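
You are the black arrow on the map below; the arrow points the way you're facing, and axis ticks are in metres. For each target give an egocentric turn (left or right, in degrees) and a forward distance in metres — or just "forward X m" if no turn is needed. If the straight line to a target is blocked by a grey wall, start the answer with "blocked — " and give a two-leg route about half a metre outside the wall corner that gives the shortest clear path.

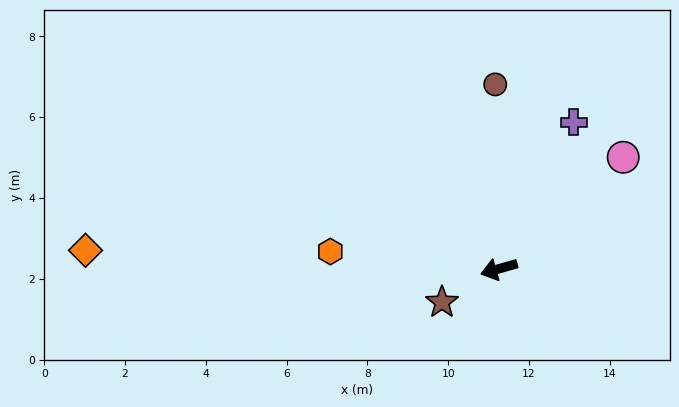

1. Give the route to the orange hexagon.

turn right 22°, forward 4.2 m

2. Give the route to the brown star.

turn left 14°, forward 1.6 m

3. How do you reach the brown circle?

turn right 105°, forward 4.6 m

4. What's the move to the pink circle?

turn right 154°, forward 4.1 m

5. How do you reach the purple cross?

turn right 133°, forward 4.1 m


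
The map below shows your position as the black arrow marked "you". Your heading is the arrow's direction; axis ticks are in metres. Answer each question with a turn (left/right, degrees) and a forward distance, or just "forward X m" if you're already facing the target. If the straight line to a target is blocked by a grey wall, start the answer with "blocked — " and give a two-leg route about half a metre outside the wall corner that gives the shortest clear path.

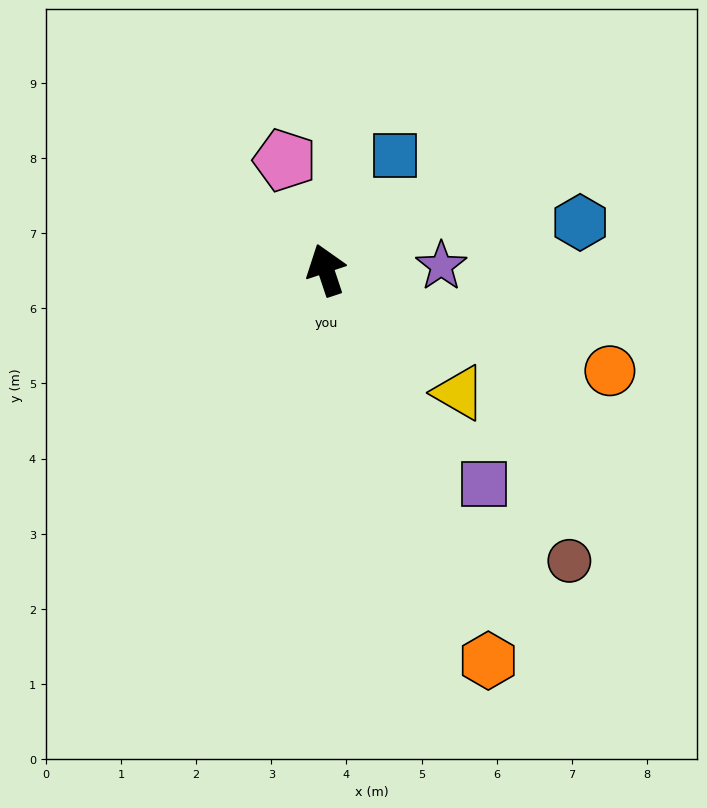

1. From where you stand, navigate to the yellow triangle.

turn right 151°, forward 2.4 m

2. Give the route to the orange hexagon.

turn right 176°, forward 5.6 m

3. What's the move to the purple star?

turn right 106°, forward 1.5 m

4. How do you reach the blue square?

turn right 50°, forward 1.8 m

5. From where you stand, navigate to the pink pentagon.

turn left 2°, forward 1.6 m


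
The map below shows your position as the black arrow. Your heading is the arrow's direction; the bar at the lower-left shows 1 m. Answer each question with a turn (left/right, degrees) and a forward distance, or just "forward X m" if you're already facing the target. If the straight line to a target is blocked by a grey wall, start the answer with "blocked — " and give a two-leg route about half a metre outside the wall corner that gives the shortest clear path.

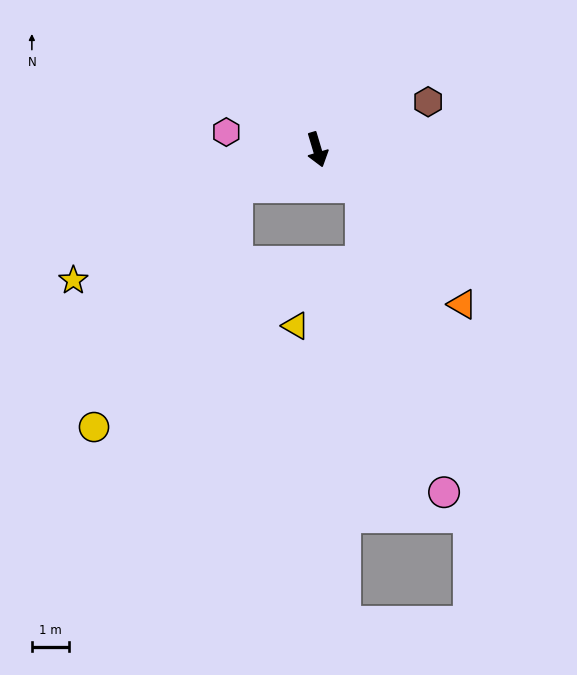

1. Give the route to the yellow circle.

blocked — turn right 82°, forward 2.4 m, then turn left 35°, forward 7.5 m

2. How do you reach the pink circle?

blocked — turn left 33°, forward 1.5 m, then turn right 34°, forward 8.5 m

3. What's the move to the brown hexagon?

turn left 97°, forward 3.2 m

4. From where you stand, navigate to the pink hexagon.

turn right 118°, forward 2.5 m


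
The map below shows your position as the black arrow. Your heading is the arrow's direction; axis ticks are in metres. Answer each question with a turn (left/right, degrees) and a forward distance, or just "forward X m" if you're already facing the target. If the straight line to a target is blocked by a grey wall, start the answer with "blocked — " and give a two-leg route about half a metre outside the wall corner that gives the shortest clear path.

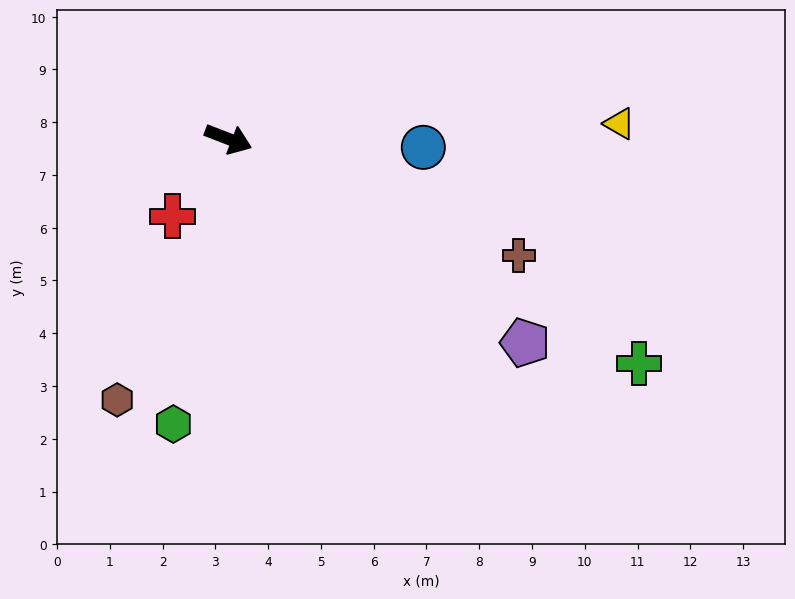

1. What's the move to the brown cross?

forward 5.9 m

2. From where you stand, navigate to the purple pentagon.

turn right 13°, forward 6.8 m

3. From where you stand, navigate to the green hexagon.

turn right 80°, forward 5.5 m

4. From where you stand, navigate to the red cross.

turn right 105°, forward 1.8 m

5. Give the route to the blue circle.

turn left 19°, forward 3.7 m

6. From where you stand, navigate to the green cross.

turn right 8°, forward 8.9 m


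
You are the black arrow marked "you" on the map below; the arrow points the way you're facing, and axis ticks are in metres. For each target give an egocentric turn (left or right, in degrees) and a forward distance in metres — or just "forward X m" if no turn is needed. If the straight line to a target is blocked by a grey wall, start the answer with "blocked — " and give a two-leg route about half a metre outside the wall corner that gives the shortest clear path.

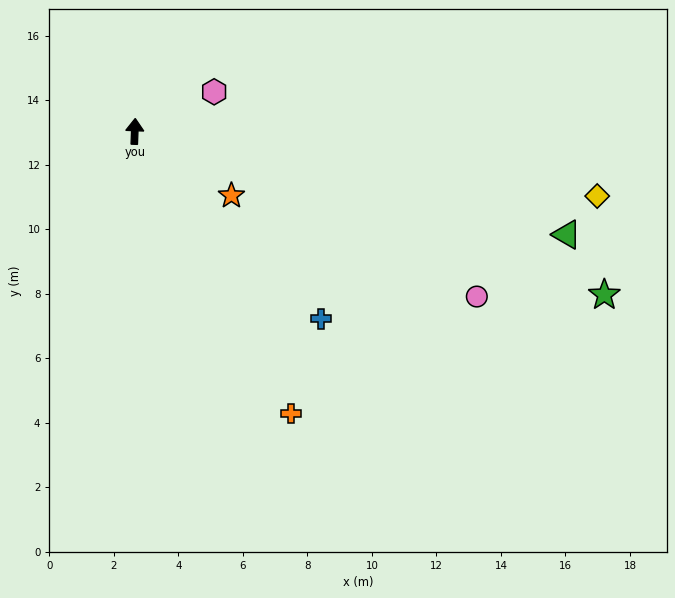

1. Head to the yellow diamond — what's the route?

turn right 96°, forward 14.5 m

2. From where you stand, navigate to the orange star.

turn right 121°, forward 3.6 m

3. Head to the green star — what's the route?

turn right 107°, forward 15.4 m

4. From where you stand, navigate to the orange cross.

turn right 149°, forward 10.0 m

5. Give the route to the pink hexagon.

turn right 61°, forward 2.7 m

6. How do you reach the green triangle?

turn right 101°, forward 13.8 m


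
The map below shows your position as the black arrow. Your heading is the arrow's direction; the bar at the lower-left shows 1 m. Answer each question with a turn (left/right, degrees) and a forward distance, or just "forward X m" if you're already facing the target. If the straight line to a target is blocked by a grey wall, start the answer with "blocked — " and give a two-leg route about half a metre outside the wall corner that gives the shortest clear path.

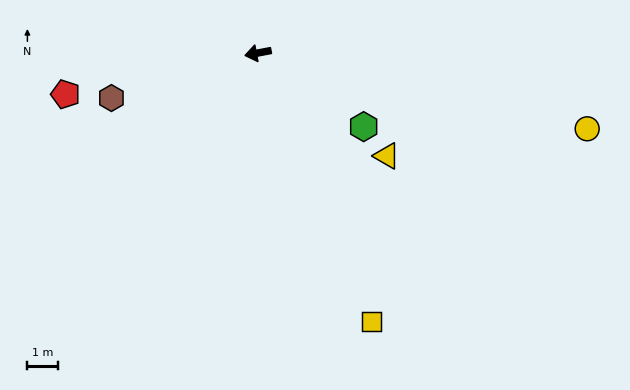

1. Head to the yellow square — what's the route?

turn left 102°, forward 9.4 m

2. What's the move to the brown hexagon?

turn left 6°, forward 5.0 m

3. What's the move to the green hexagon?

turn left 134°, forward 4.2 m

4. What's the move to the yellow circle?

turn left 156°, forward 10.9 m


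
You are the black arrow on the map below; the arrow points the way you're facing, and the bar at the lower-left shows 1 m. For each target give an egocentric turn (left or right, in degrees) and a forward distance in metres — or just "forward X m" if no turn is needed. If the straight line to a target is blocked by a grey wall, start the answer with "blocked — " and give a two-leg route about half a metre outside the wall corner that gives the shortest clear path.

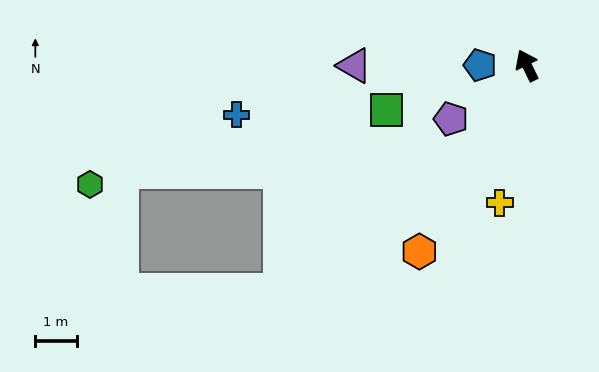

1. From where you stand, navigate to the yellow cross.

turn left 143°, forward 3.4 m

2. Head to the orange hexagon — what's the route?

turn left 124°, forward 5.2 m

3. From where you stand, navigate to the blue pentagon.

turn left 64°, forward 1.1 m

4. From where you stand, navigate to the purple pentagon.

turn left 99°, forward 2.2 m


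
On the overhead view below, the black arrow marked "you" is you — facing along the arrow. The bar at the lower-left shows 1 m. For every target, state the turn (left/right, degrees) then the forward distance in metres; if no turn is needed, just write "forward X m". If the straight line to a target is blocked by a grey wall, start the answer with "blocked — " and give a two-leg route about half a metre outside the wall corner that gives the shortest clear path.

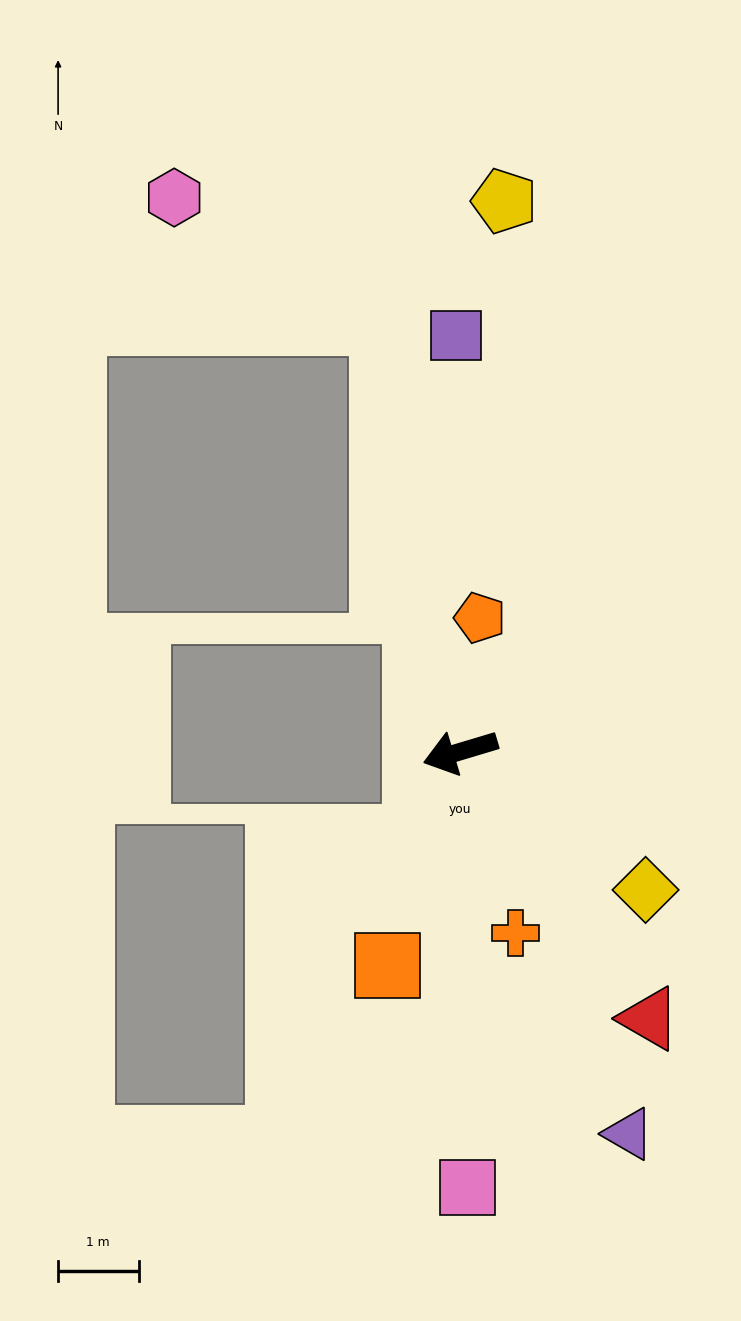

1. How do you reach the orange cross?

turn left 90°, forward 2.4 m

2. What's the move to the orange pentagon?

turn right 115°, forward 1.7 m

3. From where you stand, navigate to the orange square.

turn left 54°, forward 2.8 m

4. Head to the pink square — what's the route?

turn left 74°, forward 5.4 m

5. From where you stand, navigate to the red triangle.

turn left 109°, forward 4.1 m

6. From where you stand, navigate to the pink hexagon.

blocked — turn right 97°, forward 5.4 m, then turn left 50°, forward 3.0 m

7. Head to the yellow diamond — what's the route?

turn left 127°, forward 2.9 m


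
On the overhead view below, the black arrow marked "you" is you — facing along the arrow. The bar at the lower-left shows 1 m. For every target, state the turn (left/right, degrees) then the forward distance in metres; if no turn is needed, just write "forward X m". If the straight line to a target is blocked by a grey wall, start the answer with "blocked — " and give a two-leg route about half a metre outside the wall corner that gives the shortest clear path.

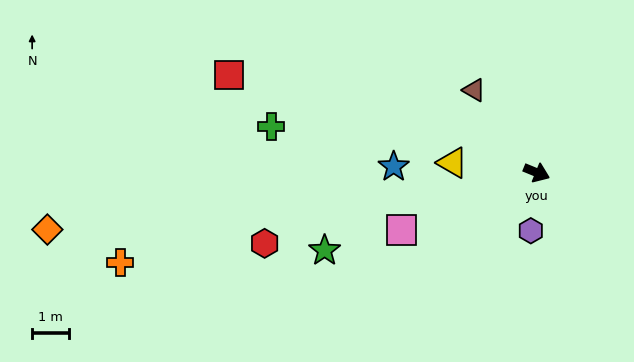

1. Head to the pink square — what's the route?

turn right 135°, forward 4.0 m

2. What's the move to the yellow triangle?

turn right 164°, forward 2.3 m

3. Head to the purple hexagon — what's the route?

turn right 74°, forward 1.6 m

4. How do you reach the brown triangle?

turn left 150°, forward 2.8 m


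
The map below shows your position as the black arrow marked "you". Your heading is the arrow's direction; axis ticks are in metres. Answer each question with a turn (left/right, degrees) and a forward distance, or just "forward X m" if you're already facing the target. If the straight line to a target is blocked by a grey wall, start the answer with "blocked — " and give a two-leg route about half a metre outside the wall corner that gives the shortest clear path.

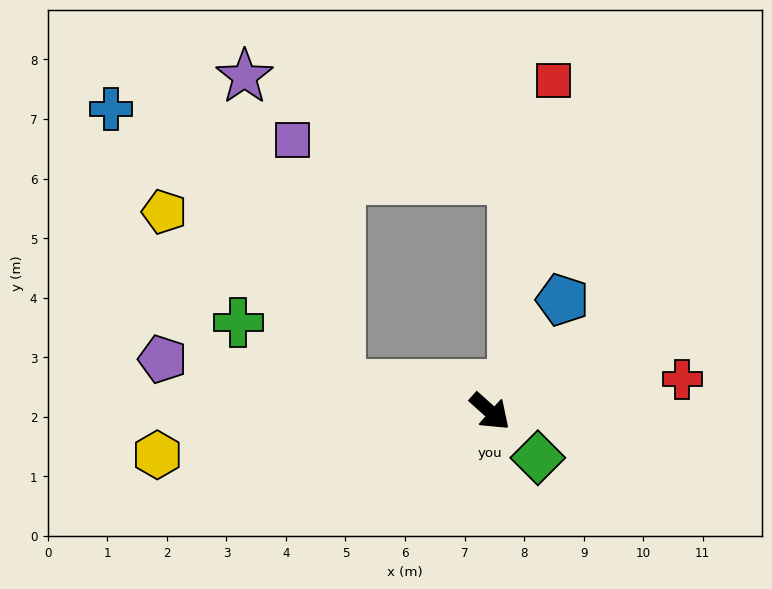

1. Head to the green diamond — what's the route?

turn right 2°, forward 1.1 m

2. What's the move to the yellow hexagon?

turn right 131°, forward 5.6 m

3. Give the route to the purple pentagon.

turn right 147°, forward 5.6 m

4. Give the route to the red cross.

turn left 51°, forward 3.3 m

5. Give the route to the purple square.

blocked — turn right 148°, forward 2.6 m, then turn right 69°, forward 4.2 m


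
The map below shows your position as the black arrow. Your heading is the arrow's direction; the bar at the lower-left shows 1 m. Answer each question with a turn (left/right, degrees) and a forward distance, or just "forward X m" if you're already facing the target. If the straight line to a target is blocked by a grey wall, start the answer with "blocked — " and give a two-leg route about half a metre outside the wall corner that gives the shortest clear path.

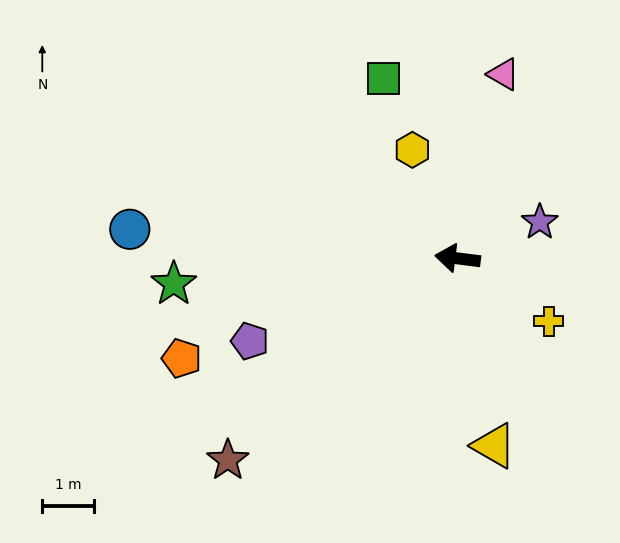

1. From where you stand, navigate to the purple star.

turn right 149°, forward 1.7 m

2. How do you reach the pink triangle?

turn right 97°, forward 3.6 m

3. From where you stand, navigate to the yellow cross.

turn left 153°, forward 2.1 m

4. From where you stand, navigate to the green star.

turn left 12°, forward 5.5 m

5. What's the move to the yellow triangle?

turn left 108°, forward 3.7 m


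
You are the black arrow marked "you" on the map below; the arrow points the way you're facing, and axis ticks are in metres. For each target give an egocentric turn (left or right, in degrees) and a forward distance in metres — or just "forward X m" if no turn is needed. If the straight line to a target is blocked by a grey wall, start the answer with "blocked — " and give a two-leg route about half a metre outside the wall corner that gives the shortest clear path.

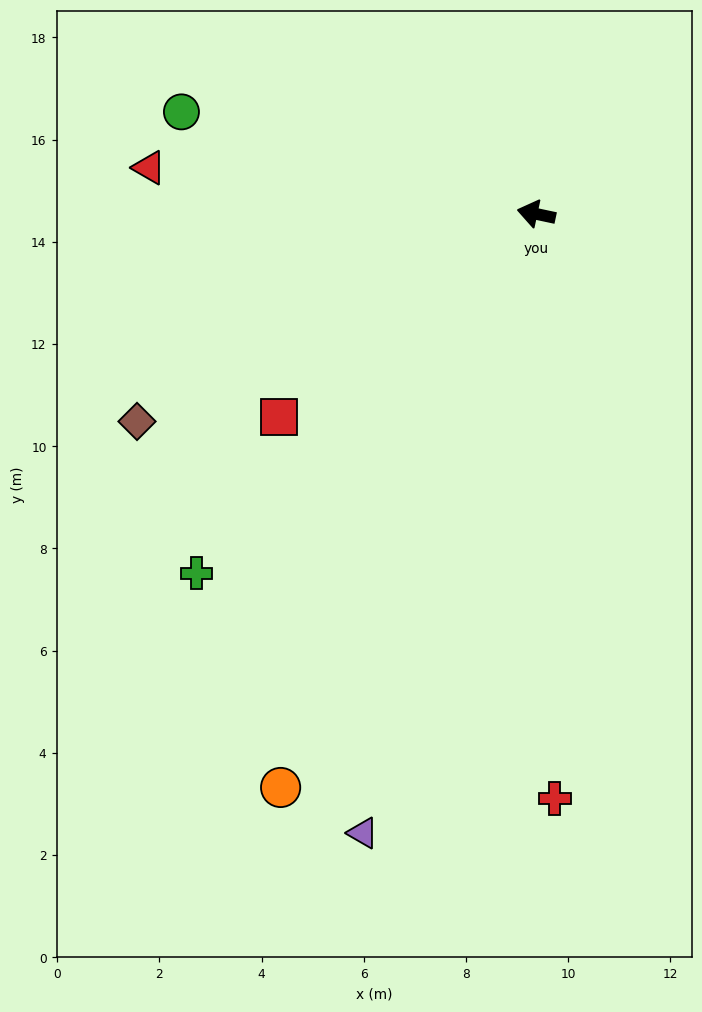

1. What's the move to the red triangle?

turn left 5°, forward 7.6 m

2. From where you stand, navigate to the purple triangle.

turn left 86°, forward 12.6 m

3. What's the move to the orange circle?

turn left 78°, forward 12.3 m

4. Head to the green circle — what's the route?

turn right 4°, forward 7.2 m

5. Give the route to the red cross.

turn left 104°, forward 11.4 m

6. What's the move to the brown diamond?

turn left 40°, forward 8.8 m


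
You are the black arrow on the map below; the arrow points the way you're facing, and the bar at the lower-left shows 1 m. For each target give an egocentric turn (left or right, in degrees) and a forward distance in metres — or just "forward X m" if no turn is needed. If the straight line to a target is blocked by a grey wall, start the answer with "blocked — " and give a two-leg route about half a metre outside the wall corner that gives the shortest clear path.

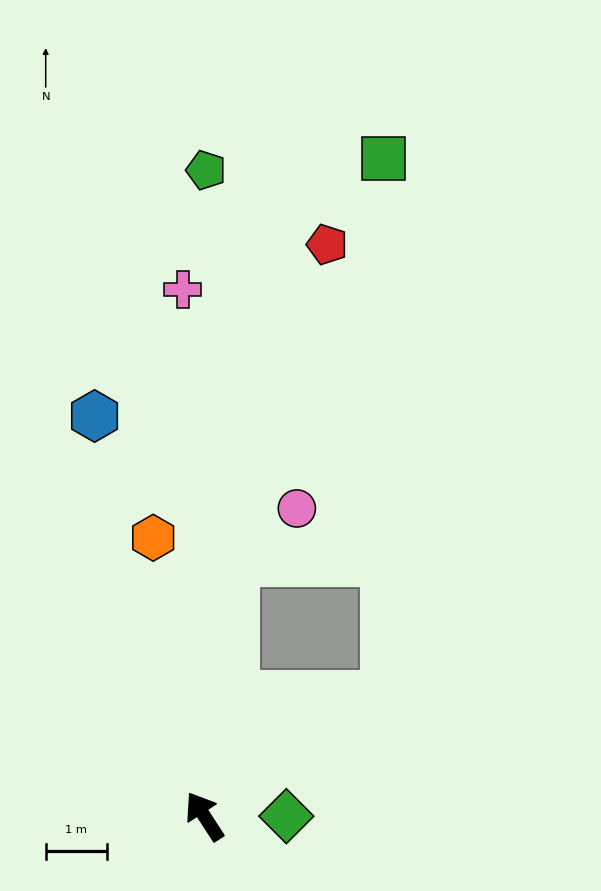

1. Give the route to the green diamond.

turn right 123°, forward 1.3 m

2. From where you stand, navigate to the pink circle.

blocked — turn right 40°, forward 4.2 m, then turn right 44°, forward 1.3 m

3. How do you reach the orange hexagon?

turn right 23°, forward 4.7 m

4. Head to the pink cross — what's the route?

turn right 31°, forward 8.7 m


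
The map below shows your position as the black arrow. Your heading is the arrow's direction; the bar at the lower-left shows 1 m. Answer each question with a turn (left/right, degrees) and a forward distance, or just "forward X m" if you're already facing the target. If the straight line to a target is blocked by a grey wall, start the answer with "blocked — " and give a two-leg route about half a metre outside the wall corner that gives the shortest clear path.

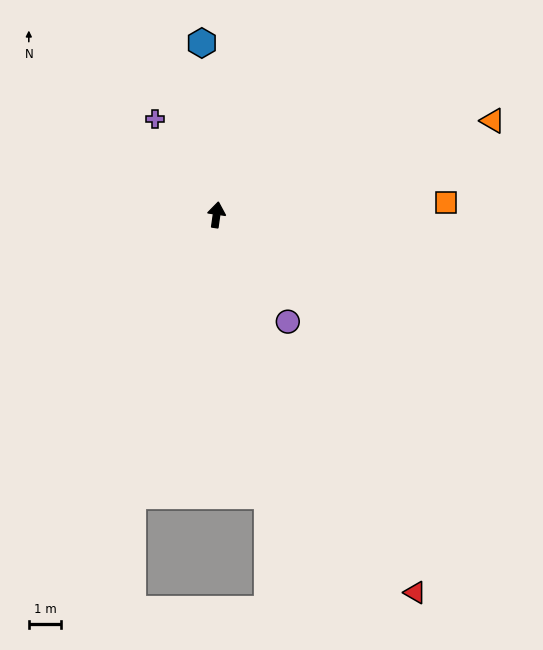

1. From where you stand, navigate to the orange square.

turn right 79°, forward 7.1 m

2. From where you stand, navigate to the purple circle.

turn right 138°, forward 4.0 m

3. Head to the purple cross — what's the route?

turn left 41°, forward 3.5 m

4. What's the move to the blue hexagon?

turn left 13°, forward 5.3 m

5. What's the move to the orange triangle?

turn right 63°, forward 9.0 m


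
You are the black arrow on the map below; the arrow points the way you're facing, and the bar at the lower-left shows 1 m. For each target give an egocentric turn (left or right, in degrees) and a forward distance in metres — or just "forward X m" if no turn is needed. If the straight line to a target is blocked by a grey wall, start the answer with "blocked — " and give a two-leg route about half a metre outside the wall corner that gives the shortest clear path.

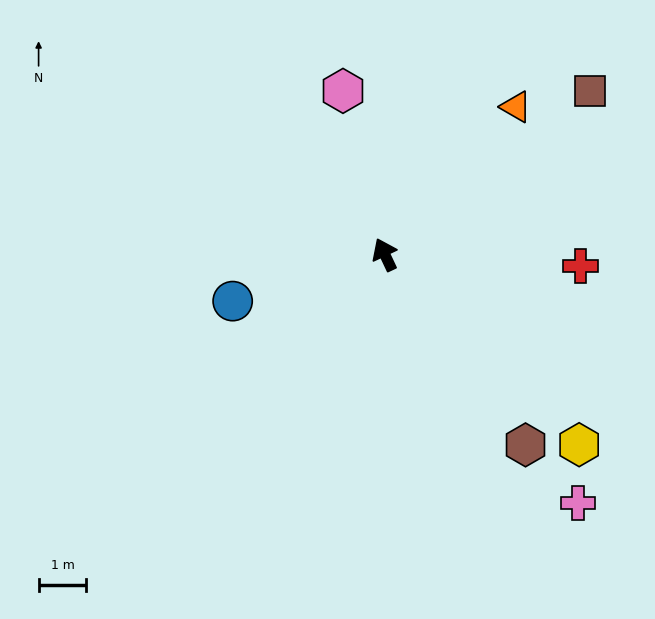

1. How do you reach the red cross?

turn right 119°, forward 4.1 m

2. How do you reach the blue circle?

turn left 82°, forward 3.3 m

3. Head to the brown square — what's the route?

turn right 77°, forward 5.5 m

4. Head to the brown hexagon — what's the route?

turn right 169°, forward 5.0 m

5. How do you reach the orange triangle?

turn right 67°, forward 4.1 m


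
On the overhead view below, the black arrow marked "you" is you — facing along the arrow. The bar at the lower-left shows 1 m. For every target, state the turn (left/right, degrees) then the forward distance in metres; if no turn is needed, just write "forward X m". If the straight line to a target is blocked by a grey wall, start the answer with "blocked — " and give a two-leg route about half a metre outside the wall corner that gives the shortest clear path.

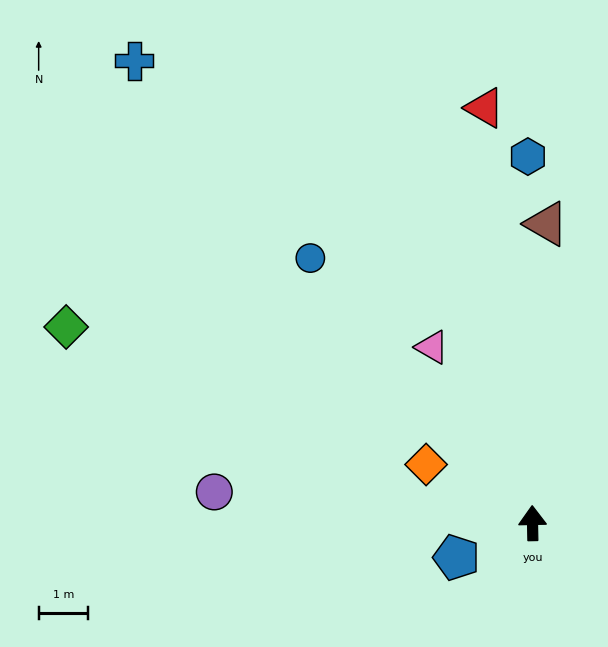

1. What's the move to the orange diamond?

turn left 60°, forward 2.4 m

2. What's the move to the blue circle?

turn left 39°, forward 7.0 m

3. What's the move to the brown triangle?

turn right 4°, forward 6.0 m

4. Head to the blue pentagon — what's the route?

turn left 113°, forward 1.7 m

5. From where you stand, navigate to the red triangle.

turn left 5°, forward 8.4 m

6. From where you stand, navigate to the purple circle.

turn left 83°, forward 6.4 m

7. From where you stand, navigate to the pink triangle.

turn left 29°, forward 4.1 m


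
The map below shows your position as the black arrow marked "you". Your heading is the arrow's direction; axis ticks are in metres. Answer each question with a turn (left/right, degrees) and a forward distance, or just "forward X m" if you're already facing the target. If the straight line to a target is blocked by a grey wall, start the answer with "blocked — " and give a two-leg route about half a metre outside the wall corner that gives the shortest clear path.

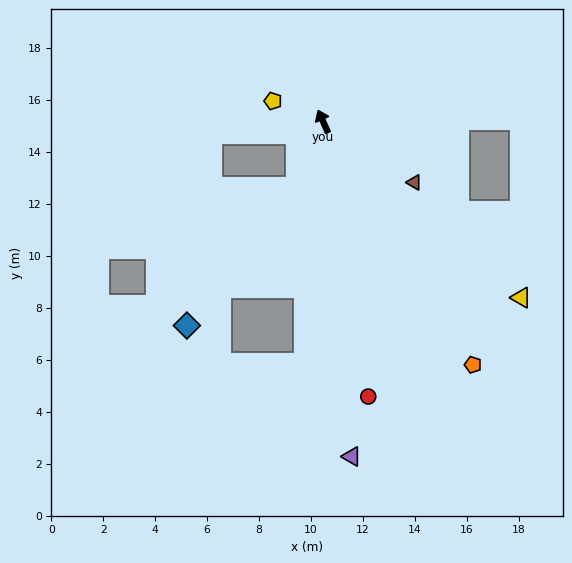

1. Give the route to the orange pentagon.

turn right 172°, forward 11.0 m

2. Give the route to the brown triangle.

turn right 148°, forward 4.2 m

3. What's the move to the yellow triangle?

turn right 156°, forward 10.2 m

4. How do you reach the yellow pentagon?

turn left 44°, forward 2.1 m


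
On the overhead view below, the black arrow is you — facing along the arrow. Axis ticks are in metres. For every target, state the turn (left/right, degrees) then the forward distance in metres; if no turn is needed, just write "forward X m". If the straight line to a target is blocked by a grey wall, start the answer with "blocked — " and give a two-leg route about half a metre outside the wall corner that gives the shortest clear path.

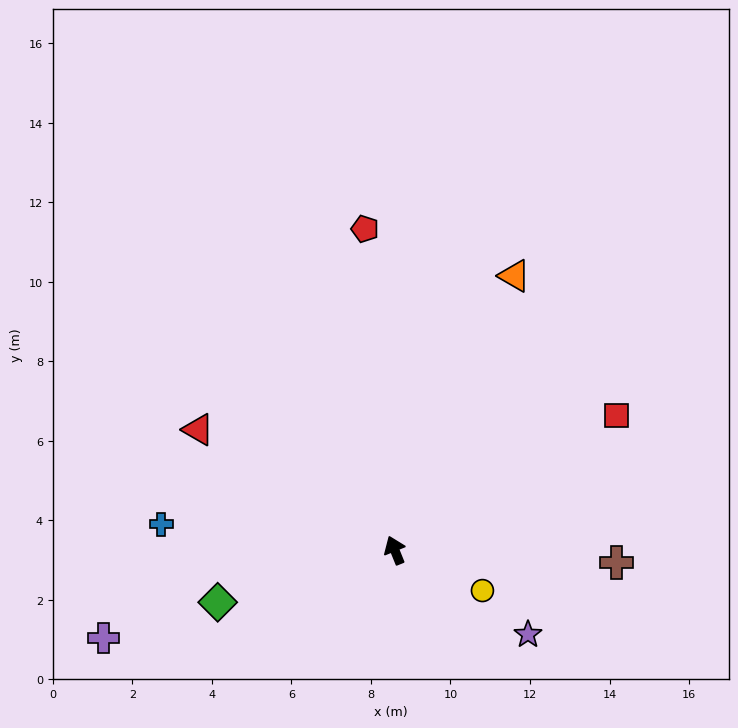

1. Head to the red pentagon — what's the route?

turn right 17°, forward 8.1 m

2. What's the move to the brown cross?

turn right 115°, forward 5.6 m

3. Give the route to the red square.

turn right 81°, forward 6.5 m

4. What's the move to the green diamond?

turn left 84°, forward 4.6 m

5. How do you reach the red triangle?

turn left 36°, forward 5.8 m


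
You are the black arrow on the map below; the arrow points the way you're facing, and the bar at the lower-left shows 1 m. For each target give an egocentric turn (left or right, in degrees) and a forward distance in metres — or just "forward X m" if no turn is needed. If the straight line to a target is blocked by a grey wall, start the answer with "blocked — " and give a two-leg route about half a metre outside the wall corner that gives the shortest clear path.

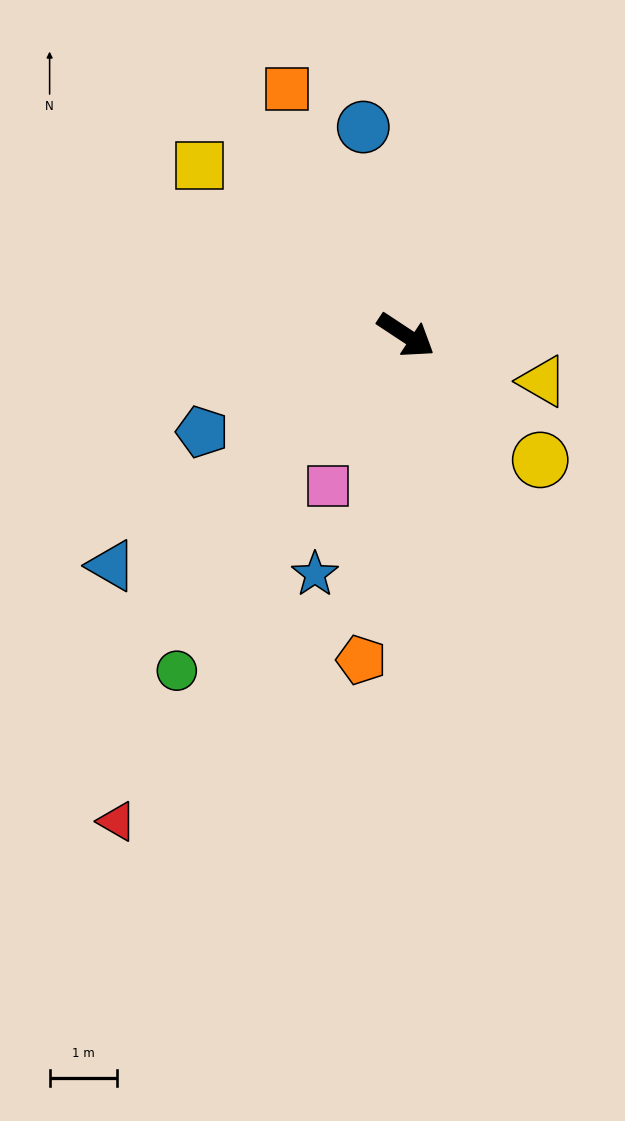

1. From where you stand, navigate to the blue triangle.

turn right 109°, forward 5.6 m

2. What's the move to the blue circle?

turn left 135°, forward 3.2 m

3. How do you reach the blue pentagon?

turn right 121°, forward 3.4 m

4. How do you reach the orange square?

turn left 149°, forward 4.1 m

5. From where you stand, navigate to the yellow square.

turn left 174°, forward 4.0 m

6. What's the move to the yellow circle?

turn right 9°, forward 2.7 m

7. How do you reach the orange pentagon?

turn right 64°, forward 4.9 m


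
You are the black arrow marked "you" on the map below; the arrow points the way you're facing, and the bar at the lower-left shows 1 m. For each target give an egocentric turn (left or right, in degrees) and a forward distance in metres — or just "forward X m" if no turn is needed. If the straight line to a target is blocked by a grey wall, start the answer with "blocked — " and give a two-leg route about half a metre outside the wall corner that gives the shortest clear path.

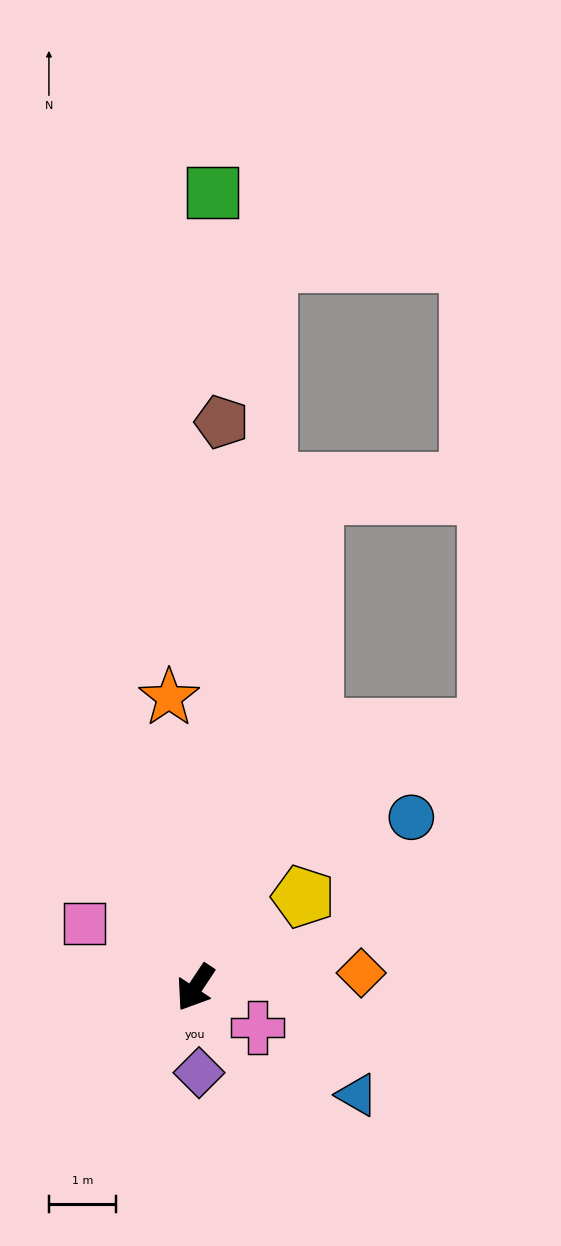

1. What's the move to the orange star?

turn right 141°, forward 4.4 m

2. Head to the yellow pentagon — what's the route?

turn left 164°, forward 2.1 m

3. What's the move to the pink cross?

turn left 91°, forward 1.1 m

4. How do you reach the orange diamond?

turn left 129°, forward 2.5 m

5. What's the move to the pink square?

turn right 87°, forward 1.9 m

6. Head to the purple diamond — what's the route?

turn left 36°, forward 1.3 m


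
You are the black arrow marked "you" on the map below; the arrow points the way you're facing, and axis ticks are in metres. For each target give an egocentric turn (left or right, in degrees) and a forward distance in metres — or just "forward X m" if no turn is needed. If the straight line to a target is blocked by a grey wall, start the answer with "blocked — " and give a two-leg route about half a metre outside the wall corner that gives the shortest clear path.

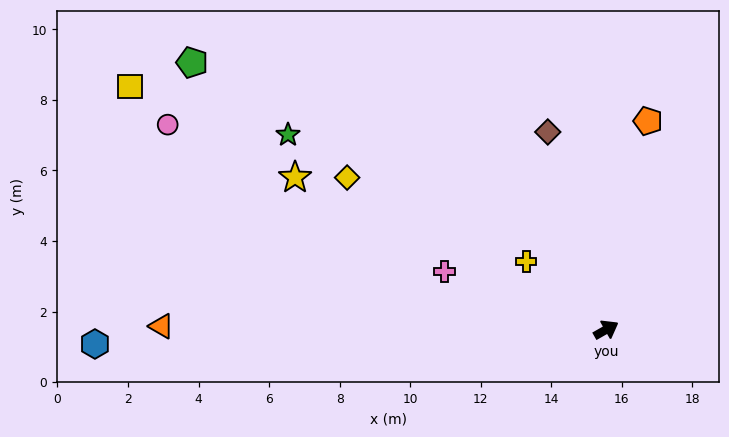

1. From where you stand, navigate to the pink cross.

turn left 130°, forward 4.9 m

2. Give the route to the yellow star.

turn left 124°, forward 9.8 m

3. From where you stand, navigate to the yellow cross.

turn left 110°, forward 3.0 m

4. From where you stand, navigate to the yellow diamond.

turn left 120°, forward 8.5 m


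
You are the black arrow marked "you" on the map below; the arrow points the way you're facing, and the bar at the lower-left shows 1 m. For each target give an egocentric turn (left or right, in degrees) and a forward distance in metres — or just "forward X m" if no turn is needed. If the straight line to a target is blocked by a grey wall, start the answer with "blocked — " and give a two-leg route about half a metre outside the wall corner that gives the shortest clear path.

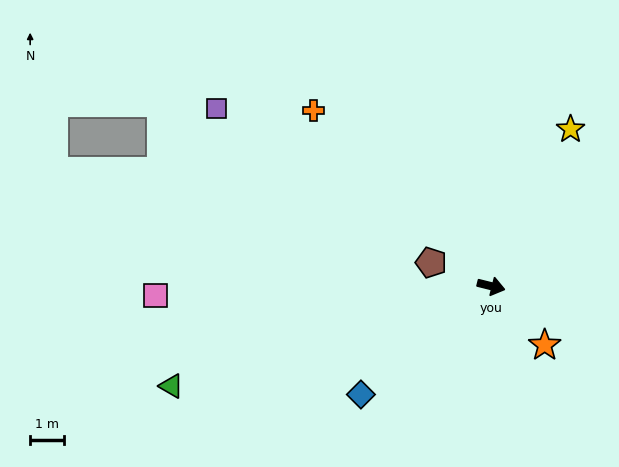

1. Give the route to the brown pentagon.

turn left 173°, forward 1.9 m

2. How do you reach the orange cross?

turn left 149°, forward 7.4 m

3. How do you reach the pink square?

turn right 164°, forward 10.0 m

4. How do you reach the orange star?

turn right 34°, forward 2.4 m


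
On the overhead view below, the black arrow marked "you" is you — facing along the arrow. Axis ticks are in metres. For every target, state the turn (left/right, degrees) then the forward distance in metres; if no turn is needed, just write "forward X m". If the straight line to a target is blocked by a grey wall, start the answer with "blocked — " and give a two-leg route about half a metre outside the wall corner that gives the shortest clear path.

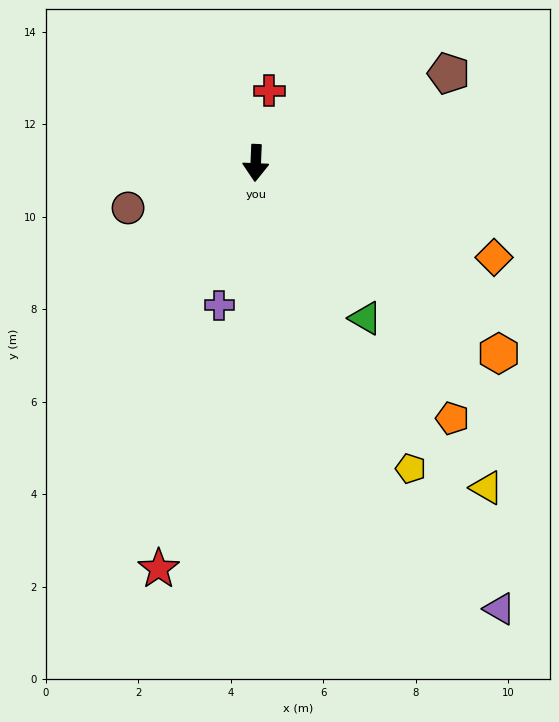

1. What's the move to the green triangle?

turn left 38°, forward 4.1 m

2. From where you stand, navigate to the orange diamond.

turn left 71°, forward 5.5 m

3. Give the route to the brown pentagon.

turn left 117°, forward 4.6 m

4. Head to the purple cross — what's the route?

turn right 12°, forward 3.2 m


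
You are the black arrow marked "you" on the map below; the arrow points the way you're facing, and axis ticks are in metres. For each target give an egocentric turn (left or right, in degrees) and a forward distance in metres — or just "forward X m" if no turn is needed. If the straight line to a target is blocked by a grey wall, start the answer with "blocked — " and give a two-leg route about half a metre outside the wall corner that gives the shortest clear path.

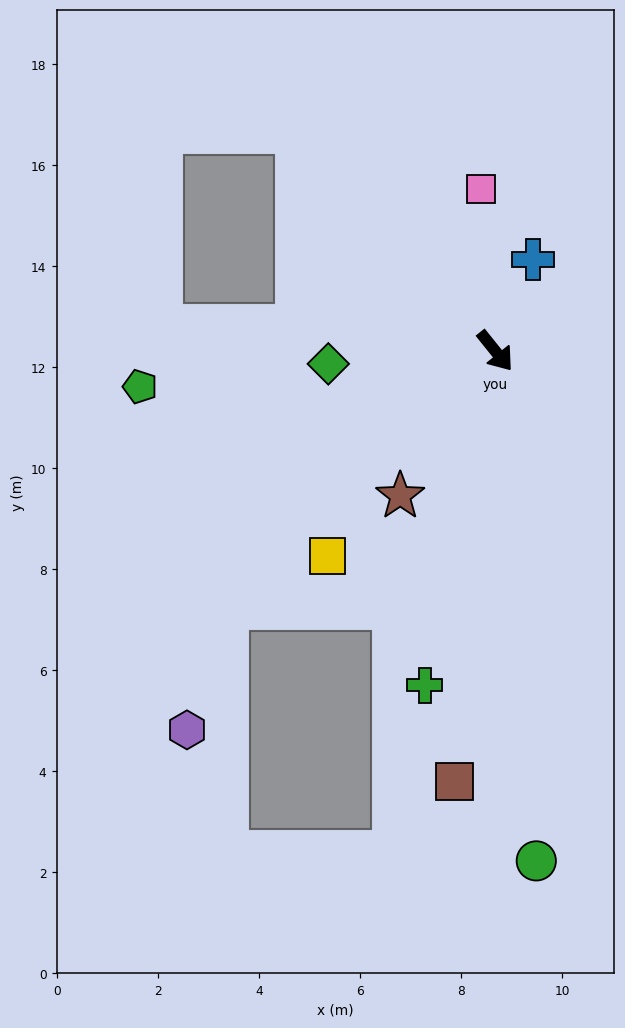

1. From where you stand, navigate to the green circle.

turn right 34°, forward 10.1 m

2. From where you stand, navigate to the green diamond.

turn right 124°, forward 3.3 m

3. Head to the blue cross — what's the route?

turn left 119°, forward 2.0 m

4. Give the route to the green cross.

turn right 51°, forward 6.8 m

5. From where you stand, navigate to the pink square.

turn left 146°, forward 3.2 m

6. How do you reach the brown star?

turn right 72°, forward 3.4 m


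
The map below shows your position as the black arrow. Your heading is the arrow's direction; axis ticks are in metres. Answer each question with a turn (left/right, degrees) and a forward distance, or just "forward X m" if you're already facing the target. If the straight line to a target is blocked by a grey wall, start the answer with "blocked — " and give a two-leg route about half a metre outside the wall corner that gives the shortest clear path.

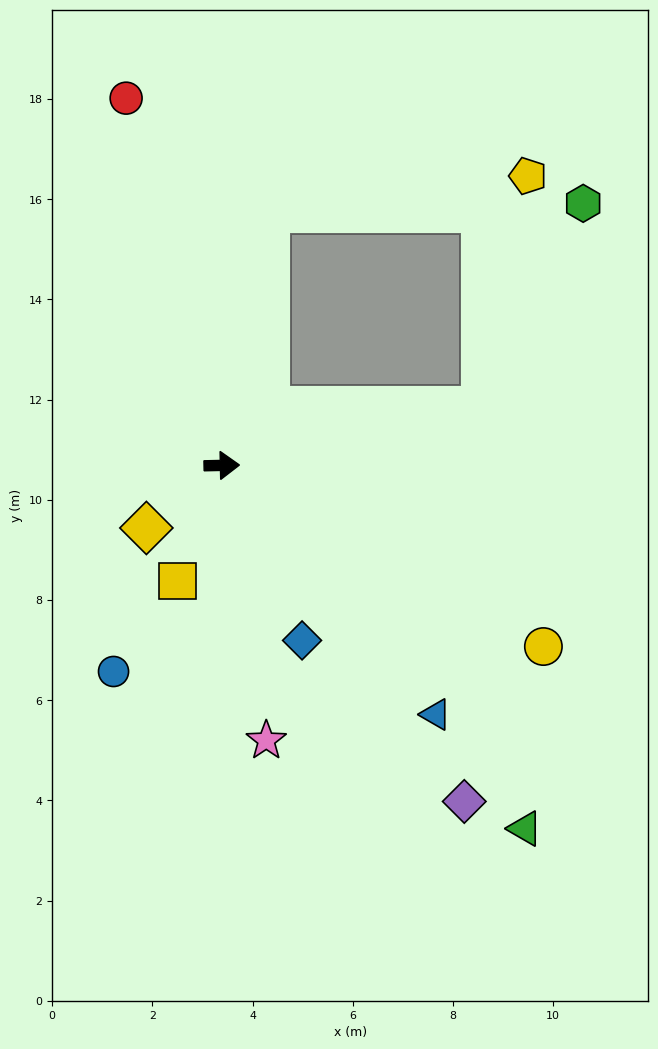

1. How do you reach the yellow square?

turn right 112°, forward 2.5 m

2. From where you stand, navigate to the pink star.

turn right 82°, forward 5.6 m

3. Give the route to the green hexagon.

blocked — turn left 11°, forward 5.3 m, then turn left 51°, forward 4.6 m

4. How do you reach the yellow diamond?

turn right 142°, forward 2.0 m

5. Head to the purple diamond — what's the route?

turn right 55°, forward 8.3 m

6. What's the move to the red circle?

turn left 103°, forward 7.6 m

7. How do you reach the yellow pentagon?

blocked — turn left 11°, forward 5.3 m, then turn left 67°, forward 4.7 m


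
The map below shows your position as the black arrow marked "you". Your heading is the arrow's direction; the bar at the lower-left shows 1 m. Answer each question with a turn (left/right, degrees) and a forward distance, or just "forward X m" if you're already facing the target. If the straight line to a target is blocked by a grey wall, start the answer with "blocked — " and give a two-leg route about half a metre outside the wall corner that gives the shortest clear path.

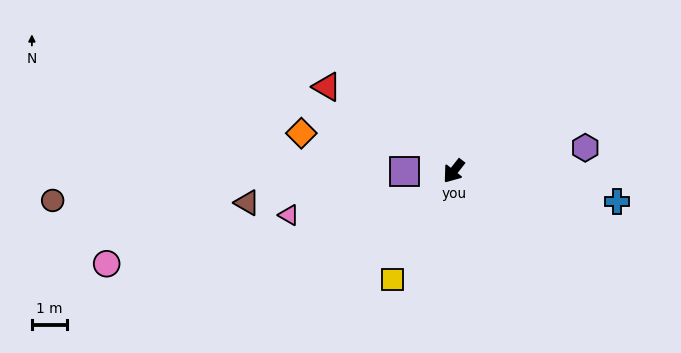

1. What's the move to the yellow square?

turn left 9°, forward 3.6 m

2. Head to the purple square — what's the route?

turn right 51°, forward 1.4 m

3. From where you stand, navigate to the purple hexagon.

turn left 138°, forward 3.8 m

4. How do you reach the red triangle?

turn right 85°, forward 4.4 m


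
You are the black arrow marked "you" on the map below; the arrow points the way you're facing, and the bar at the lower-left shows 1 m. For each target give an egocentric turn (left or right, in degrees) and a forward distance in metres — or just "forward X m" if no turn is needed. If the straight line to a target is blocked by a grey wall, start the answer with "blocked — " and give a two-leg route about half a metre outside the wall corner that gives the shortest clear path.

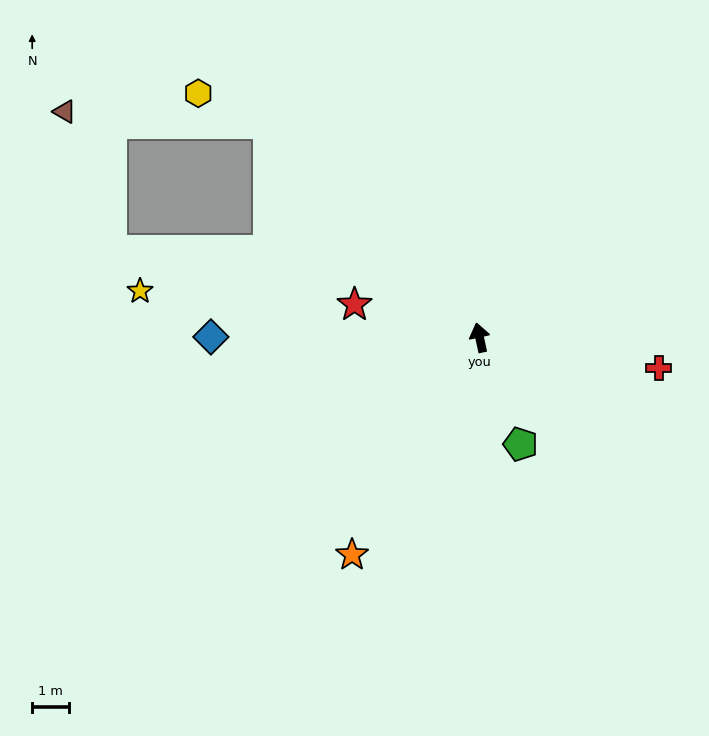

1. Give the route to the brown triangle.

blocked — turn left 32°, forward 8.3 m, then turn left 42°, forward 5.6 m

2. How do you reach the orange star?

turn left 137°, forward 6.9 m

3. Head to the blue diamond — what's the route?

turn left 78°, forward 7.4 m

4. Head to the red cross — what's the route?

turn right 112°, forward 5.0 m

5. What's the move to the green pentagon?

turn right 171°, forward 3.1 m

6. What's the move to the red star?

turn left 63°, forward 3.5 m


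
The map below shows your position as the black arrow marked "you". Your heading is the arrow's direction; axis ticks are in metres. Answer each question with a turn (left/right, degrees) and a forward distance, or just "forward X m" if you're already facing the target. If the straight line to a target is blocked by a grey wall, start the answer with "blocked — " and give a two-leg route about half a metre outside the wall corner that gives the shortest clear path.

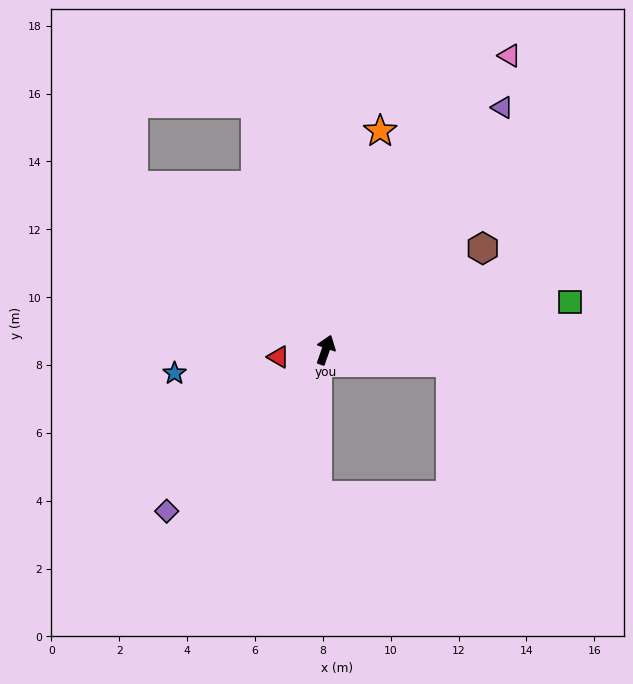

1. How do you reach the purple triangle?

turn right 17°, forward 8.8 m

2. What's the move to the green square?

turn right 60°, forward 7.3 m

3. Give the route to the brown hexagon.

turn right 38°, forward 5.5 m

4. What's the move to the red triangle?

turn left 118°, forward 1.4 m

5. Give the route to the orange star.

turn left 5°, forward 6.6 m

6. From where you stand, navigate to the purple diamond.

turn left 155°, forward 6.7 m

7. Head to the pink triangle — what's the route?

turn right 13°, forward 10.2 m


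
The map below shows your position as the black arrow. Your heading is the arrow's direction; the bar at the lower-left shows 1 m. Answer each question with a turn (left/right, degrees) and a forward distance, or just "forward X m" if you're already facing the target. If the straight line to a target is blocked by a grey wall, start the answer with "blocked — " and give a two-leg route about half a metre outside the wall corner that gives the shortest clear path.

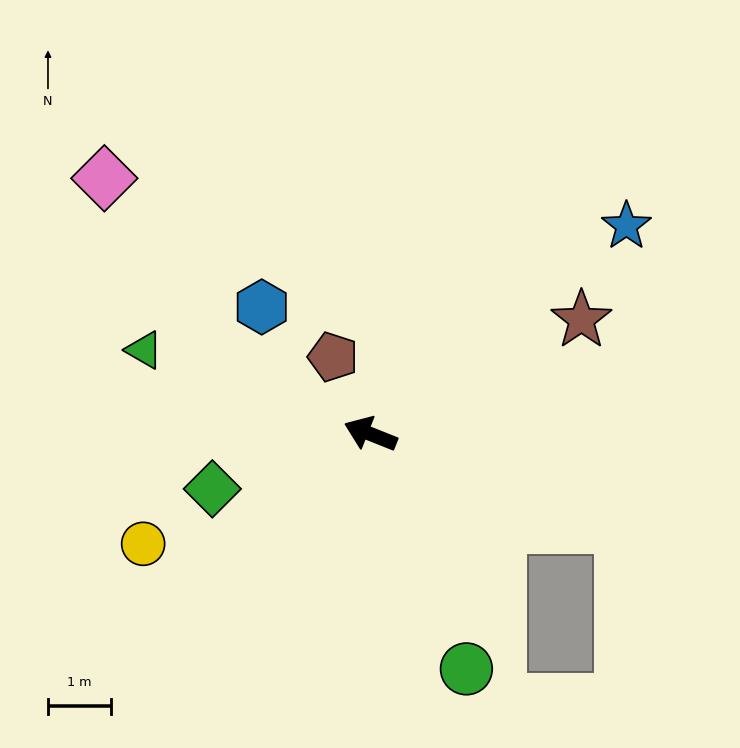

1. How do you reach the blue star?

turn right 119°, forward 5.2 m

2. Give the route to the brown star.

turn right 130°, forward 3.8 m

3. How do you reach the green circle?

turn left 134°, forward 4.0 m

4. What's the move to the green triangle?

forward 3.8 m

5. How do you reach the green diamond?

turn left 41°, forward 2.7 m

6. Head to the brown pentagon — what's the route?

turn right 42°, forward 1.4 m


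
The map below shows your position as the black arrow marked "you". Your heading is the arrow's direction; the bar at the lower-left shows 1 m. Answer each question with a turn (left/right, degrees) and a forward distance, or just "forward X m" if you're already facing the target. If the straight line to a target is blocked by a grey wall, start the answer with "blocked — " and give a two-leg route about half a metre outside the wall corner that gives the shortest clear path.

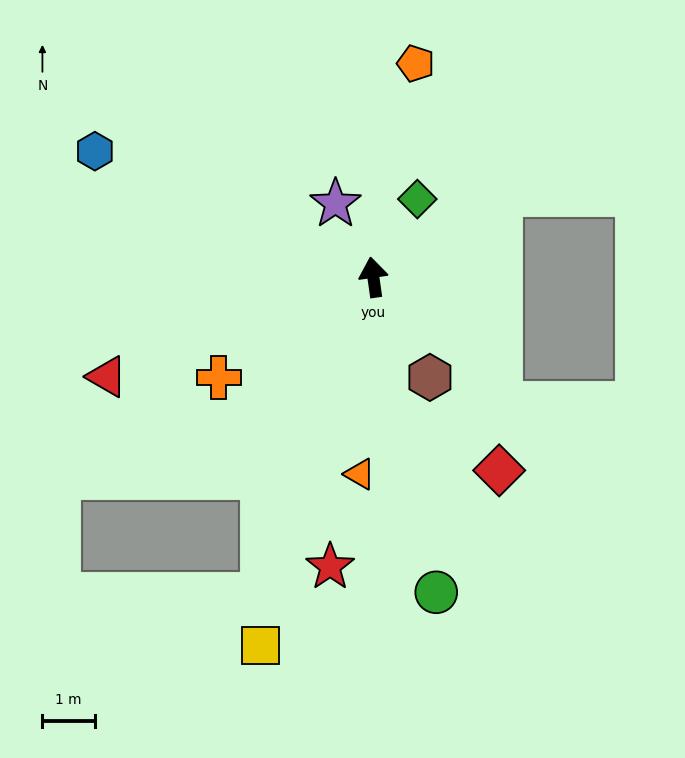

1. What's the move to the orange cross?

turn left 115°, forward 3.5 m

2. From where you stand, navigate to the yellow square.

turn left 155°, forward 7.3 m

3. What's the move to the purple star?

turn left 19°, forward 1.6 m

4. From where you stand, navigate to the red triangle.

turn left 102°, forward 5.4 m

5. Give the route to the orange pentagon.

turn right 19°, forward 4.2 m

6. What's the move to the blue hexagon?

turn left 58°, forward 5.8 m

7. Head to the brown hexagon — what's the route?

turn right 159°, forward 2.2 m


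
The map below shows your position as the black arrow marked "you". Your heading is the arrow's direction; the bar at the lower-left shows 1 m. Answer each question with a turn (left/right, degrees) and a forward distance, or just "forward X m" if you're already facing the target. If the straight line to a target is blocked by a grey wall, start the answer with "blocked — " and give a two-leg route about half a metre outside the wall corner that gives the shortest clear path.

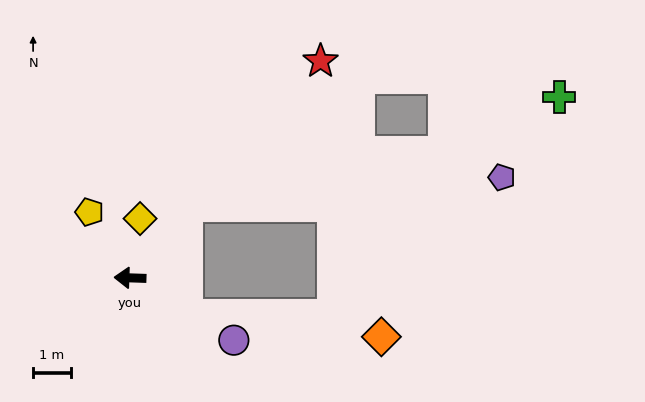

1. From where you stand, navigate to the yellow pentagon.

turn right 56°, forward 2.0 m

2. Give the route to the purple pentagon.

blocked — turn right 127°, forward 2.4 m, then turn right 46°, forward 8.4 m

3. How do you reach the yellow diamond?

turn right 98°, forward 1.6 m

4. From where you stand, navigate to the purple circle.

turn left 151°, forward 3.2 m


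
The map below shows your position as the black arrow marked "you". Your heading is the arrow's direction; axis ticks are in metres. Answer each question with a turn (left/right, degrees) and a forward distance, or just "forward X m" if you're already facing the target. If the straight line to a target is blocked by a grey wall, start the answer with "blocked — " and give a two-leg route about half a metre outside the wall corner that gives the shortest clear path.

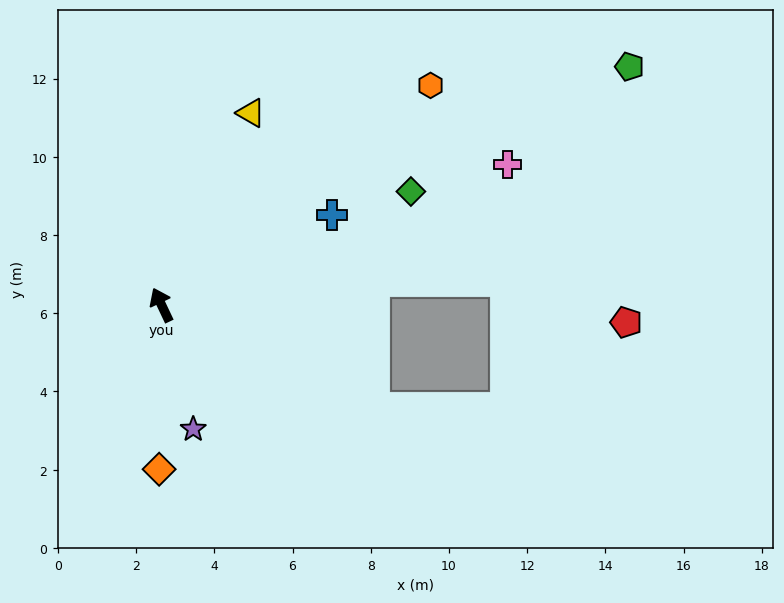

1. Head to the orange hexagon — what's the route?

turn right 76°, forward 8.9 m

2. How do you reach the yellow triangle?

turn right 50°, forward 5.4 m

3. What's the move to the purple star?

turn left 169°, forward 3.3 m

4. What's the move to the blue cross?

turn right 88°, forward 4.9 m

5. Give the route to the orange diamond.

turn left 154°, forward 4.2 m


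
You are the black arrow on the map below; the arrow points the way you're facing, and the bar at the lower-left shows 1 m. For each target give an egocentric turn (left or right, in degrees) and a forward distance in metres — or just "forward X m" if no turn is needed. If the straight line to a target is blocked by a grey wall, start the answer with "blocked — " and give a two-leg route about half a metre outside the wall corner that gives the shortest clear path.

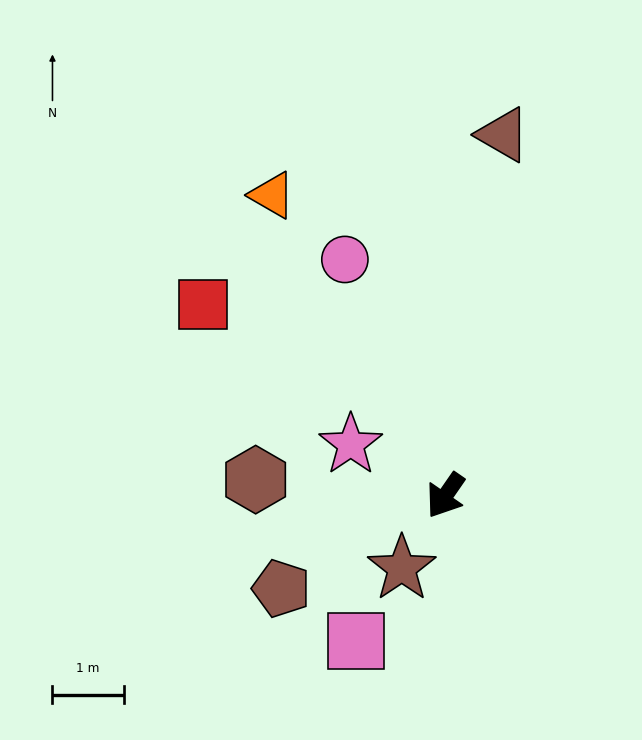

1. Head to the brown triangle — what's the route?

turn right 154°, forward 5.1 m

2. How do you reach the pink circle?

turn right 122°, forward 3.6 m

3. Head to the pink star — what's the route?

turn right 84°, forward 1.5 m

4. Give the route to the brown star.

turn left 4°, forward 1.2 m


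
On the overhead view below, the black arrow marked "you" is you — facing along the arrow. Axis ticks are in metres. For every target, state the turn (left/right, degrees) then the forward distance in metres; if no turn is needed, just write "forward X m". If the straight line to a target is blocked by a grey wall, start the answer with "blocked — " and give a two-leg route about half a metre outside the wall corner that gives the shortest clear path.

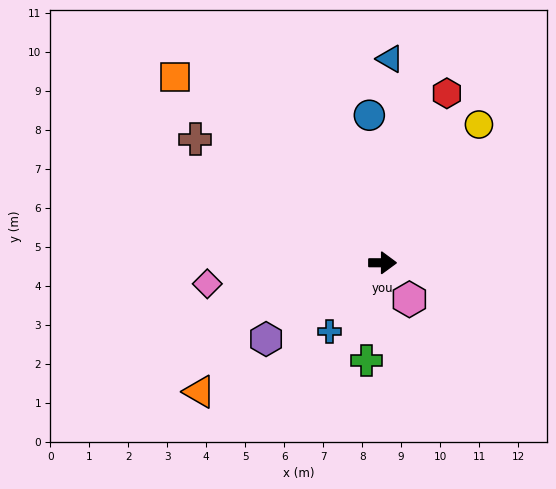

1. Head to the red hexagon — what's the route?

turn left 69°, forward 4.6 m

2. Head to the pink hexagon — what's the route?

turn right 54°, forward 1.2 m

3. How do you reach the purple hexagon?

turn right 147°, forward 3.6 m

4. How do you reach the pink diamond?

turn right 173°, forward 4.5 m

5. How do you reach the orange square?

turn left 138°, forward 7.2 m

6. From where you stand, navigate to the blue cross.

turn right 127°, forward 2.2 m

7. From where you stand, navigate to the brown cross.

turn left 147°, forward 5.8 m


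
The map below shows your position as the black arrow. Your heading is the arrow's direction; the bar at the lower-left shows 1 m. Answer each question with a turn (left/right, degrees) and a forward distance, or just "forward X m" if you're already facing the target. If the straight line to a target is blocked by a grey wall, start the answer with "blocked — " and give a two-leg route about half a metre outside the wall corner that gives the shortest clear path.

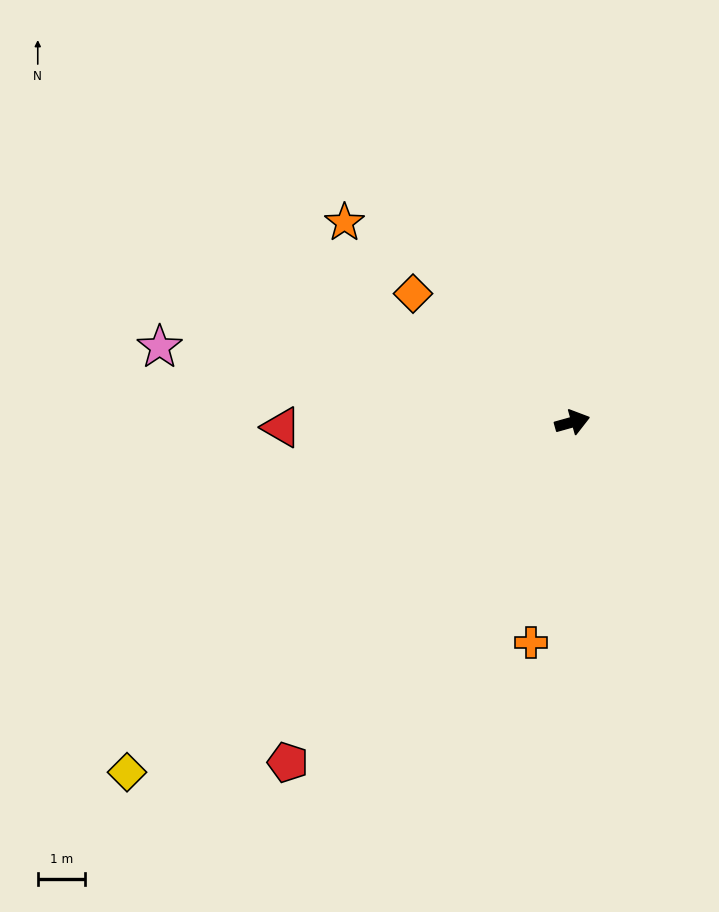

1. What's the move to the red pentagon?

turn right 146°, forward 9.5 m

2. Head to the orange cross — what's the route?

turn right 116°, forward 4.8 m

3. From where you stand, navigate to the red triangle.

turn left 165°, forward 6.2 m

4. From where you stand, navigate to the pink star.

turn left 154°, forward 8.9 m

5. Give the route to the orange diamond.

turn left 125°, forward 4.4 m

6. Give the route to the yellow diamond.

turn right 157°, forward 12.1 m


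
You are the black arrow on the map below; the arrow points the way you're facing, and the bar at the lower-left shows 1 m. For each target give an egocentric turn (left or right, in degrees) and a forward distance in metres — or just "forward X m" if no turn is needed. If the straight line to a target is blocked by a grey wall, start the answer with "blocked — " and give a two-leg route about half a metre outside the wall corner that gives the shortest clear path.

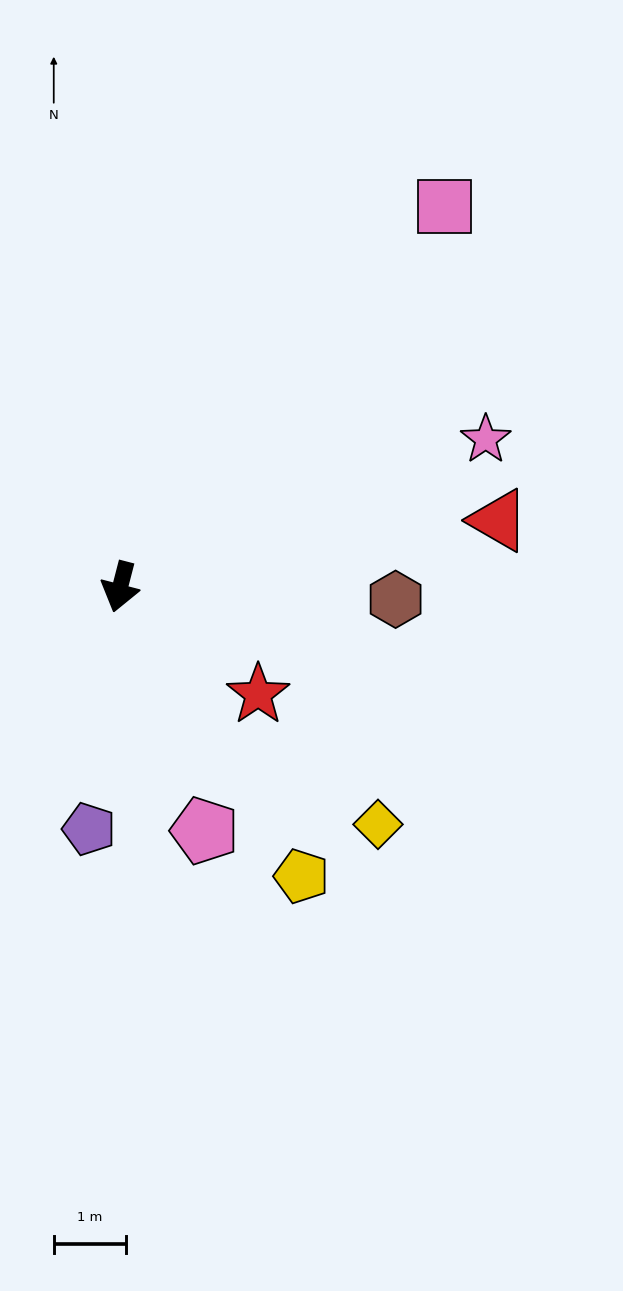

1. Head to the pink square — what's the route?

turn left 154°, forward 6.9 m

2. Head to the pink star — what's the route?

turn left 126°, forward 5.5 m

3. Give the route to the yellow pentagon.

turn left 47°, forward 4.7 m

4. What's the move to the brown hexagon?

turn left 102°, forward 3.8 m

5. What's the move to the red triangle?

turn left 114°, forward 5.3 m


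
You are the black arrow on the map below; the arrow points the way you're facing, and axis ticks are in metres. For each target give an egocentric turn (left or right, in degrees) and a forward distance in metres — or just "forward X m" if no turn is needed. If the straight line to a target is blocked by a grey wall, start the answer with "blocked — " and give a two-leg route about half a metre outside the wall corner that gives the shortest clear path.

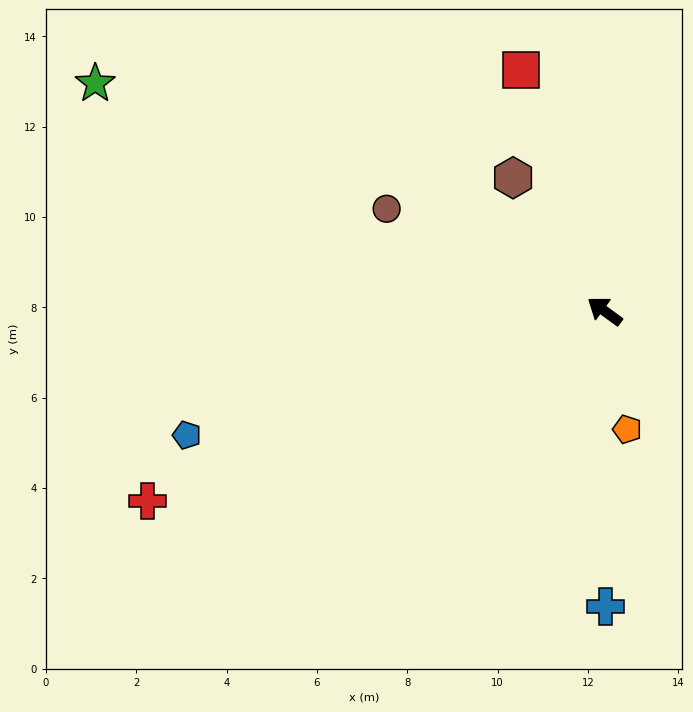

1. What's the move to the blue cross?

turn left 126°, forward 6.5 m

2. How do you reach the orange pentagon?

turn left 137°, forward 2.7 m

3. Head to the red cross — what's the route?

turn left 59°, forward 11.0 m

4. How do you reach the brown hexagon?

turn right 19°, forward 3.6 m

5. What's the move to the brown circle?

turn left 11°, forward 5.3 m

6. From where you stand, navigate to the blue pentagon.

turn left 53°, forward 9.6 m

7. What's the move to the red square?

turn right 35°, forward 5.7 m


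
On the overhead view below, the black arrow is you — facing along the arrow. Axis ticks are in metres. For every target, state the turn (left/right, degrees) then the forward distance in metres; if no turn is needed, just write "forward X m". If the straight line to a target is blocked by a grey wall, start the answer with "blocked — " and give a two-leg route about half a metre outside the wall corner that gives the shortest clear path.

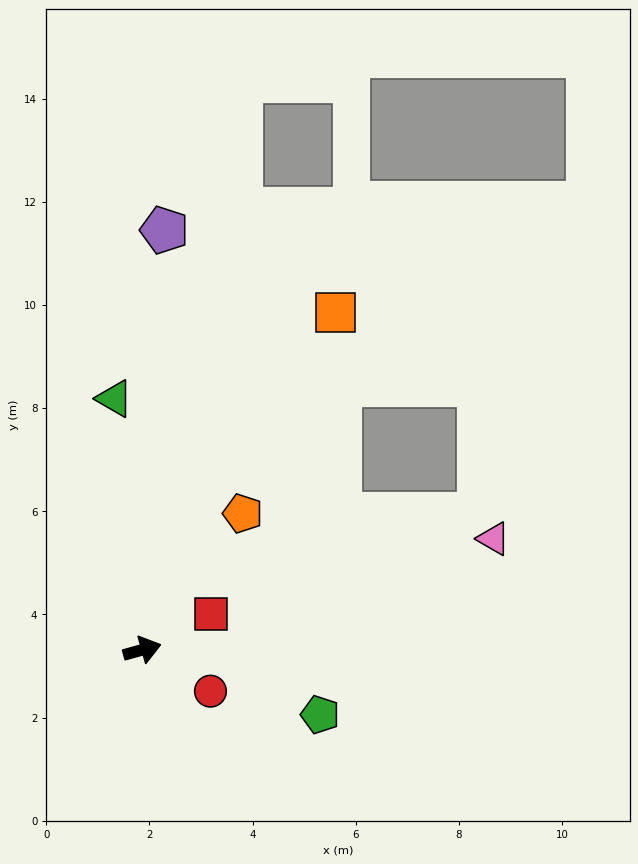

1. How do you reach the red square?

turn left 12°, forward 1.5 m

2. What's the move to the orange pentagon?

turn left 38°, forward 3.3 m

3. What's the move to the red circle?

turn right 47°, forward 1.5 m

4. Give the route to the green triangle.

turn left 81°, forward 4.9 m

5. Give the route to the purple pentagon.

turn left 71°, forward 8.1 m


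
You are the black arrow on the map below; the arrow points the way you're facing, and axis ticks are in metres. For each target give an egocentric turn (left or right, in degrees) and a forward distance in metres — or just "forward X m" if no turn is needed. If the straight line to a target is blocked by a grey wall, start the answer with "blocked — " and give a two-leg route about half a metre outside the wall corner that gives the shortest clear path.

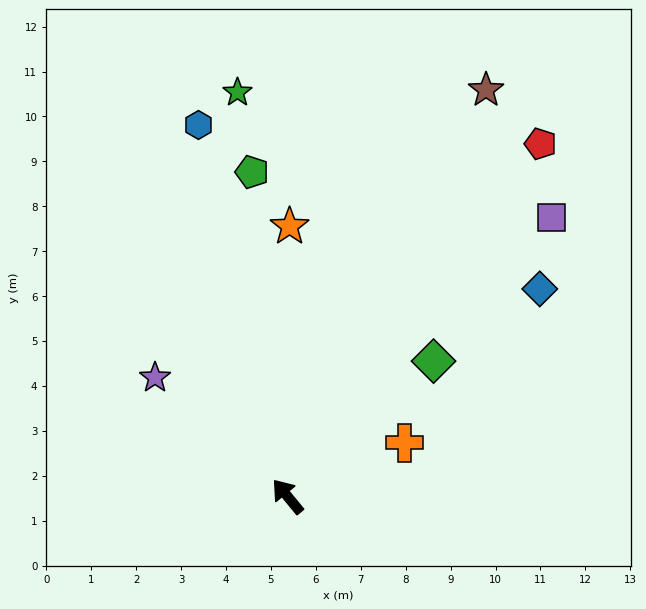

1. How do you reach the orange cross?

turn right 105°, forward 2.9 m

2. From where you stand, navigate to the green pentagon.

turn right 33°, forward 7.3 m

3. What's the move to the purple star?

turn left 9°, forward 4.0 m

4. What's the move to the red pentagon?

turn right 75°, forward 9.7 m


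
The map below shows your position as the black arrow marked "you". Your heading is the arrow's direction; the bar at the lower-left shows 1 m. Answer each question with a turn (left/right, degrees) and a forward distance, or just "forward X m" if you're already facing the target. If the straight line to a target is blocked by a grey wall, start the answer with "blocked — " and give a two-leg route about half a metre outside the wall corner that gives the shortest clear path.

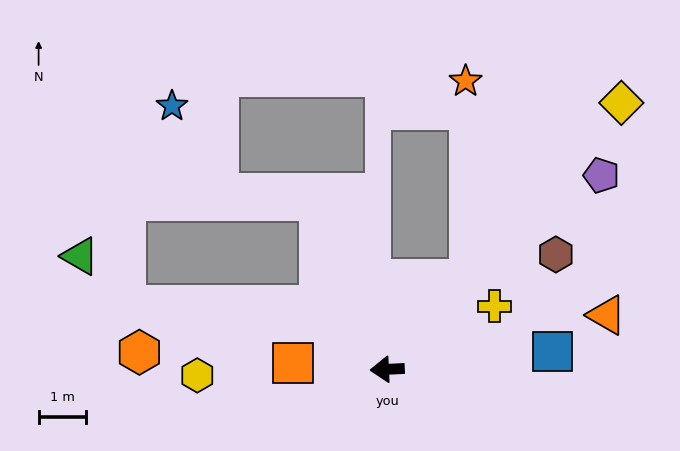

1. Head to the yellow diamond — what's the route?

turn right 134°, forward 7.5 m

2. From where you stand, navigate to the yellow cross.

turn right 152°, forward 2.6 m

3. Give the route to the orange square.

turn right 7°, forward 2.0 m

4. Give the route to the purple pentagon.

turn right 141°, forward 6.1 m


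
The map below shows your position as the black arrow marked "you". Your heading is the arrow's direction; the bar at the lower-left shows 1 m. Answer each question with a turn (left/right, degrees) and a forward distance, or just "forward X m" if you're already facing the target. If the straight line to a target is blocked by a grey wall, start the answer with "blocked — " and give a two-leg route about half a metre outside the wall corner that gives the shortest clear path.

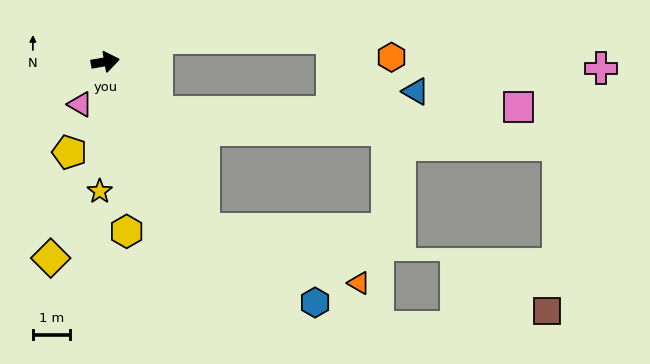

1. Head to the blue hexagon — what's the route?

blocked — turn right 69°, forward 5.2 m, then turn left 25°, forward 3.5 m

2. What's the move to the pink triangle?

turn right 130°, forward 1.3 m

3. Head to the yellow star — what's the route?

turn right 102°, forward 3.5 m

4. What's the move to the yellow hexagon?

turn right 93°, forward 4.6 m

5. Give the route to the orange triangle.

blocked — turn right 69°, forward 5.2 m, then turn left 40°, forward 4.4 m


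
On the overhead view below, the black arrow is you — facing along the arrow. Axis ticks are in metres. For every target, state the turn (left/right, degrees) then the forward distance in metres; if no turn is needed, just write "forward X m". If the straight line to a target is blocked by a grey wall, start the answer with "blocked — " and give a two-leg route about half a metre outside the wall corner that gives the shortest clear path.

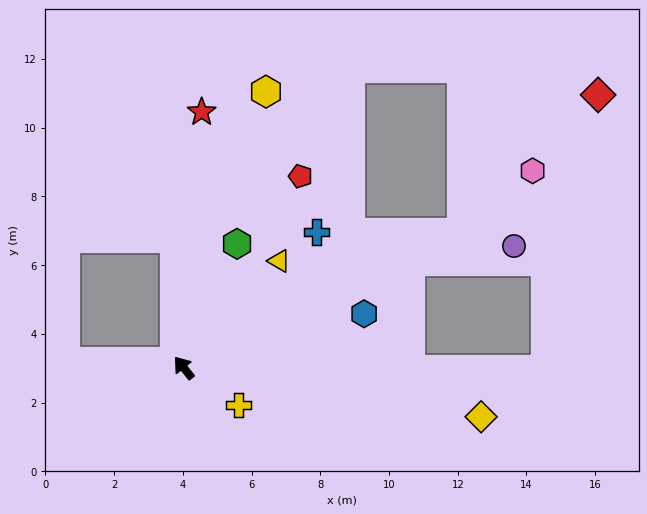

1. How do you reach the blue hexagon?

turn right 112°, forward 5.5 m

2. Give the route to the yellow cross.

turn right 163°, forward 1.9 m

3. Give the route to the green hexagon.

turn right 62°, forward 3.9 m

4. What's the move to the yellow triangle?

turn right 80°, forward 4.2 m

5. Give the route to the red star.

turn right 43°, forward 7.5 m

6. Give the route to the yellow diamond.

turn right 138°, forward 8.8 m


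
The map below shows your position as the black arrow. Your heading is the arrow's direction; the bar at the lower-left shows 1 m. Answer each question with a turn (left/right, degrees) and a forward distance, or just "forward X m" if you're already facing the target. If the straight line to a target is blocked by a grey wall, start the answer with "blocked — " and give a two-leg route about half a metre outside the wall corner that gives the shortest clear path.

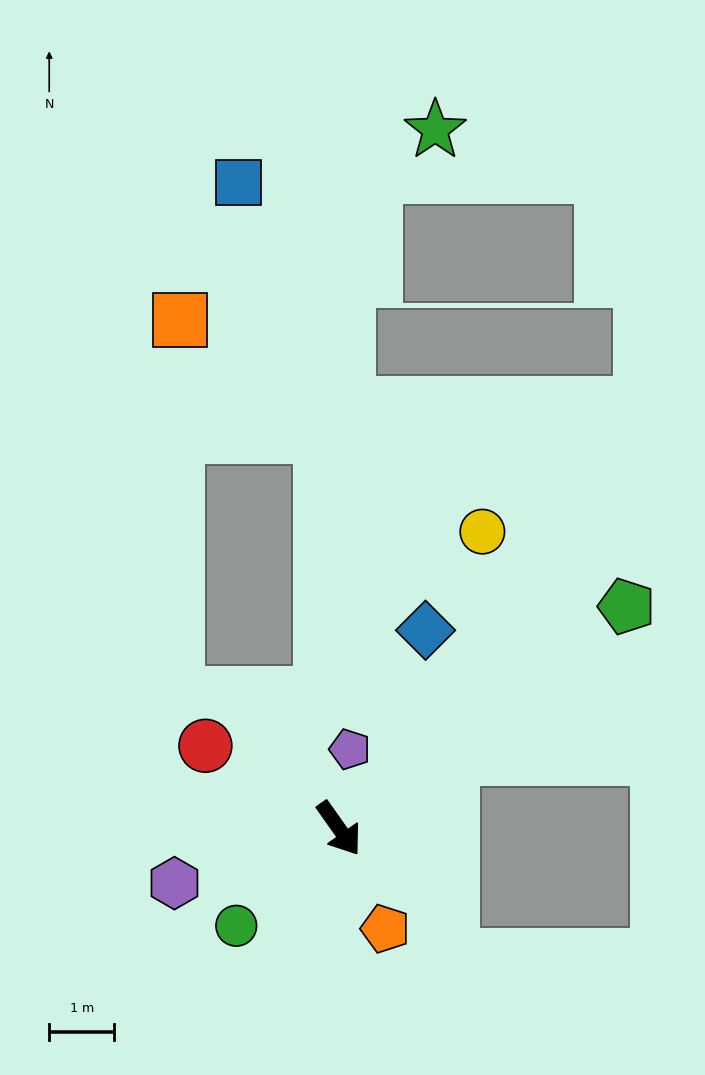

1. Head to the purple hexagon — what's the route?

turn right 107°, forward 2.7 m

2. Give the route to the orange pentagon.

turn right 10°, forward 1.7 m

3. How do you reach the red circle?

turn right 157°, forward 2.4 m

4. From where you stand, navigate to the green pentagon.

turn left 92°, forward 5.6 m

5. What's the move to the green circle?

turn right 82°, forward 2.2 m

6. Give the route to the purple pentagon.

turn left 137°, forward 1.2 m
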